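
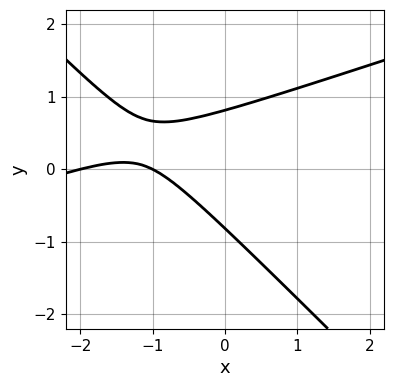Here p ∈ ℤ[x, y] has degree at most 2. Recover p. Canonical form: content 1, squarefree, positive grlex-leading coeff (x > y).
x^2 - 2*x*y - 3*y^2 + 3*x + 2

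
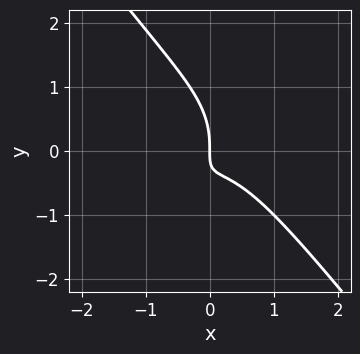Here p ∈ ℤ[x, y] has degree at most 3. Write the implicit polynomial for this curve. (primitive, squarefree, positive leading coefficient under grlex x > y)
2*x^3 + y^3 + 2*x*y + x

1. The degree is 3 — the shape is more complex than any degree-2 curve.
2. Checking where it meets the axes: it meets the y-axis at y = 0 (among the integer gridlines); it crosses the x-axis at the gridline x = 0.
3. Putting this together gives p.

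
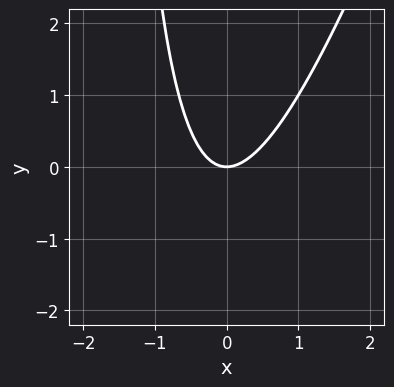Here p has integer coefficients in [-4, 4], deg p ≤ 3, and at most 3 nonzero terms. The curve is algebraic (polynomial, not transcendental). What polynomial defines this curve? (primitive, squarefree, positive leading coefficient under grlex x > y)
3*x^2 - x*y - 2*y

Degree: a generic line meets the curve in up to 2 points, so deg p = 2.
From the visible intercepts: one x-axis crossing is at x = 0; it crosses the y-axis at the gridline y = 0.
Putting this together gives p.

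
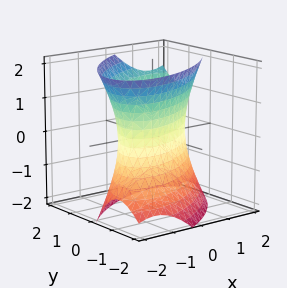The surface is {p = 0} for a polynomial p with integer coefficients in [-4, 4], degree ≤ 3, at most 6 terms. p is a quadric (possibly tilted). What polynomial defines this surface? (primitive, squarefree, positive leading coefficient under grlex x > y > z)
First, the degree is 2 — no degree-1 surface has this shape.
Next, checking where it meets the axes: no z-intercept at any integer in the box; the y-axis gridline crossings are at y ∈ {-1, 1}.
Finally, the integer polynomial consistent with all of this is the stated p.

2*x^2 - 3*x*y + 3*y^2 - y*z - z^2 - 3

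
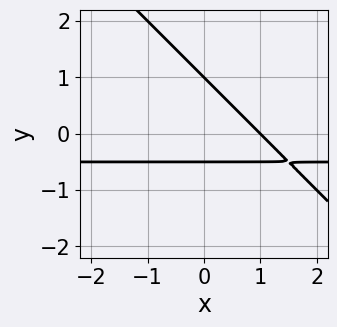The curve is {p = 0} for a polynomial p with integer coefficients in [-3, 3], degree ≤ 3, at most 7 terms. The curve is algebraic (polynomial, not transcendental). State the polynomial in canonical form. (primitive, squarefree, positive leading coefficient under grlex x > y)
2*x*y + 2*y^2 + x - y - 1

First, degree: a generic line meets the curve in up to 2 points, so deg p = 2.
Next, from the visible intercepts: it crosses the y-axis at the gridline y = 1; it crosses the x-axis at the gridline x = 1.
Finally, solving for integer coefficients yields p as stated.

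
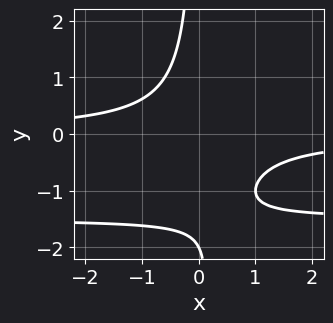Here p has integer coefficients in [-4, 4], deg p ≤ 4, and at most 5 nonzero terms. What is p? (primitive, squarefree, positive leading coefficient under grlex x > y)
2*x*y^2 + 3*x*y + y + 2

1. The degree is 3 — a generic line meets the curve in up to 3 points.
2. Against the integer gridlines: one y-axis crossing is at y = -2; the curve avoids every integer x-axis point in the box.
3. Together with the visible shape, these determine p as stated.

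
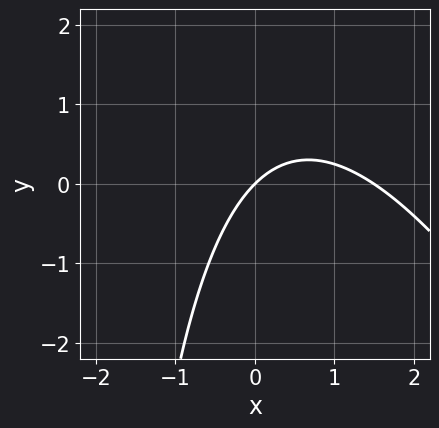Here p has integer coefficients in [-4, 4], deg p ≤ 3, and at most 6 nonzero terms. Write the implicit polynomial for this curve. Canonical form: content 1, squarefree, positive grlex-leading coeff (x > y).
1. The degree is 2 — a generic line meets the curve in up to 2 points.
2. Observable constraints: it crosses the y-axis at the gridline y = 0; it meets the x-axis at x = 0 (among the integer gridlines).
3. The integer polynomial consistent with all of this is the stated p.

2*x^2 + x*y - 3*x + 3*y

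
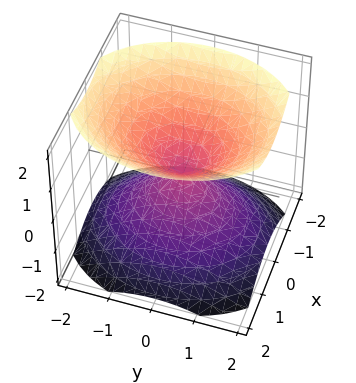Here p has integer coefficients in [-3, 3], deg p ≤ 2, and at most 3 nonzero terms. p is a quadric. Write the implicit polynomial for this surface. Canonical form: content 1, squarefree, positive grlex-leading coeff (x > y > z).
3*x^2 + 2*y^2 - 3*z^2

First, I count 2 distinct pieces. Treating them together as one polynomial.
Then, degree: a double cone through the origin; a quadric, so deg p = 2.
Then, symmetries: mirror symmetry z ↦ −z ⇒ only even powers of z; the x ↦ −x reflection is a symmetry, so x appears only in even powers; the y ↦ −y reflection is a symmetry, so y appears only in even powers.
Next, from the visible intercepts: it meets the z-axis at z = 0 (among the integer gridlines); it meets the y-axis at y = 0 (among the integer gridlines); it crosses the x-axis at the gridline x = 0.
Finally, assembling these constraints gives the stated polynomial.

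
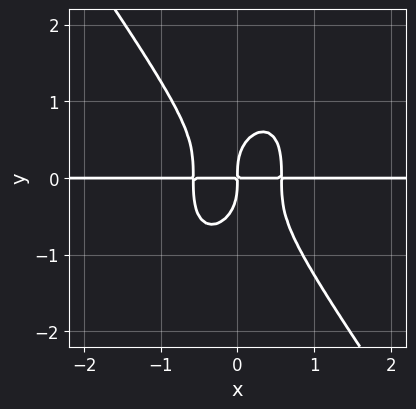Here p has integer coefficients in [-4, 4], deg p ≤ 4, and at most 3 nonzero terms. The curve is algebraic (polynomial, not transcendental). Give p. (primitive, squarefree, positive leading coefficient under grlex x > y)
3*x^3*y + y^4 - x*y

First, degree: a generic line meets the curve in up to 4 points, so deg p = 4.
Then, reading off the gridlines: every point of the x-axis in the box is on the curve.
Finally, assembling these constraints gives the stated polynomial.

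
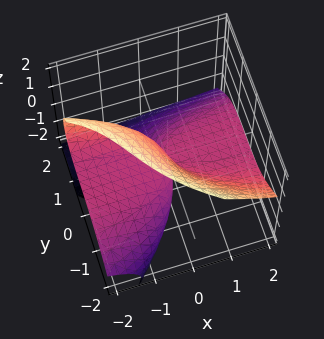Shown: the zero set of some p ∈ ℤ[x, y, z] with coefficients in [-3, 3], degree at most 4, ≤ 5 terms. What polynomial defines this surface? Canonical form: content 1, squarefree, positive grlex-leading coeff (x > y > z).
x*y*z - y^3 - z^3 - 3*x*z - y*z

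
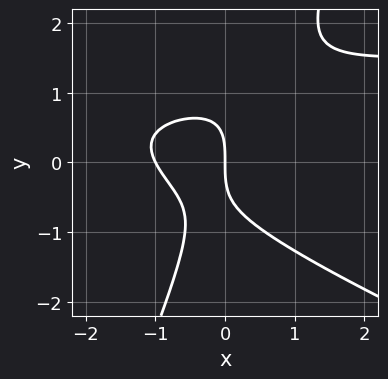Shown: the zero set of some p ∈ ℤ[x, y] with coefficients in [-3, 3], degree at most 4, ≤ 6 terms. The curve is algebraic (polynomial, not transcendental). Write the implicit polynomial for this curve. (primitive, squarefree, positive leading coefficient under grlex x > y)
x^2*y + 2*x*y^2 - y^3 - 2*x^2 - 2*x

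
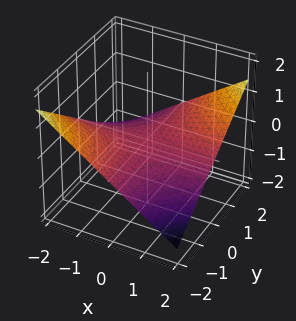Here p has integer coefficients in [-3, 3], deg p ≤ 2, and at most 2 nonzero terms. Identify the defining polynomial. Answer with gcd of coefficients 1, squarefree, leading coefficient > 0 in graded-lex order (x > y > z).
First, degree: a saddle surface; a quadric, so deg p = 2.
Next, from the visible intercepts: every point of the x-axis in the box is on the surface; one z-axis crossing is at z = 0; every point of the y-axis in the box is on the surface.
Finally, matching integer coefficients to the picture gives p.

x*y - 3*z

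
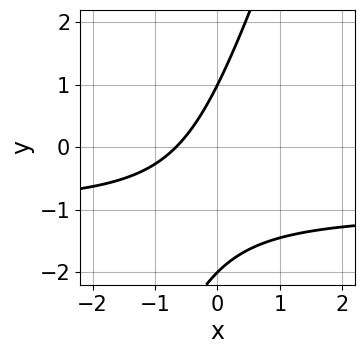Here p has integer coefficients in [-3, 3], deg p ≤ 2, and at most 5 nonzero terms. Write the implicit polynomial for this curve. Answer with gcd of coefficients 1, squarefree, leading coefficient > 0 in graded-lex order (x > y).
(a) Degree: a generic line meets the curve in up to 2 points, so deg p = 2.
(b) Checking where it meets the axes: among the integer gridlines, it crosses the y-axis at y ∈ {-2, 1}.
(c) Together with the visible shape, these determine p as stated.

3*x*y - y^2 + 3*x - y + 2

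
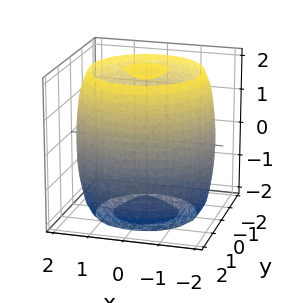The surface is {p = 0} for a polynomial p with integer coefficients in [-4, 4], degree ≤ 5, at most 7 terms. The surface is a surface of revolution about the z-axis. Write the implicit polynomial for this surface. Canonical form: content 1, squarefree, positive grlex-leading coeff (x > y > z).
First, the picture has 3 separate pieces. They look like related sheets of one shape, so recover p as a whole.
Then, degree: a generic line meets the surface in up to 4 points, so deg p = 4.
Then, symmetry: the z-axis is an axis of rotation, so x and y enter only as x² + y².
Then, against the integer gridlines: a circular section at z = 0 has radius between 1 and 2.
Finally, solving for integer coefficients yields p as stated.

x^4 + 2*x^2*y^2 + y^4 - 3*x^2 - 3*y^2 + z^2 - 3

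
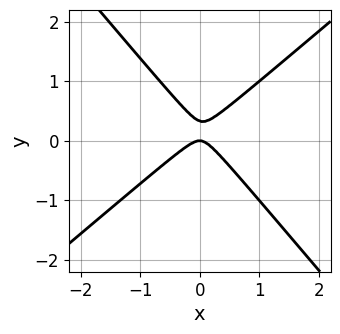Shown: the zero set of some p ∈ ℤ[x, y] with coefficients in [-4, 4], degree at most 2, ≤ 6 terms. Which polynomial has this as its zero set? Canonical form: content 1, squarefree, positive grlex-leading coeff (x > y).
Degree: a generic line meets the curve in up to 2 points, so deg p = 2.
Reading off the gridlines: one x-axis crossing is at x = 0; it meets the y-axis at y = 0 (among the integer gridlines).
The integer polynomial consistent with all of this is the stated p.

3*x^2 - x*y - 3*y^2 + y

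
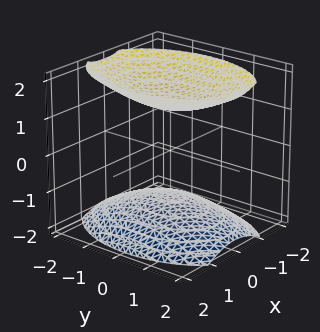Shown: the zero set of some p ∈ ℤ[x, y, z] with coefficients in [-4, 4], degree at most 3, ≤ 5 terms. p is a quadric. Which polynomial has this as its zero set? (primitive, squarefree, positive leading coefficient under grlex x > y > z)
2*x^2 + y^2 - 2*z^2 + 3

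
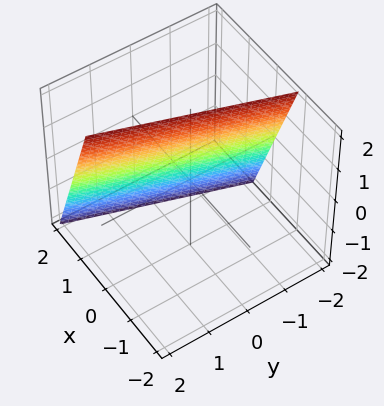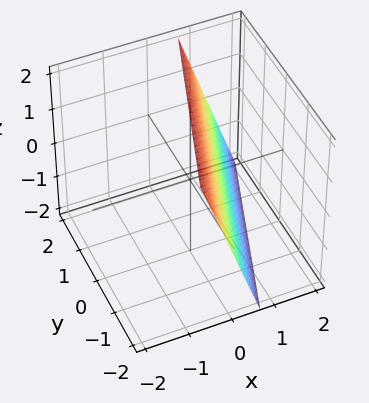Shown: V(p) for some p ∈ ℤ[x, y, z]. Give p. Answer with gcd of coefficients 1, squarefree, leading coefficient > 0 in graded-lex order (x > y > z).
3*x - y + z - 2

(a) Degree: every cross-section is a straight line — this is a plane, so deg p = 1.
(b) Checking where it meets the axes: it crosses the z-axis at the gridline z = 2; it meets the y-axis at y = -2 (among the integer gridlines).
(c) Assembling these constraints gives the stated polynomial.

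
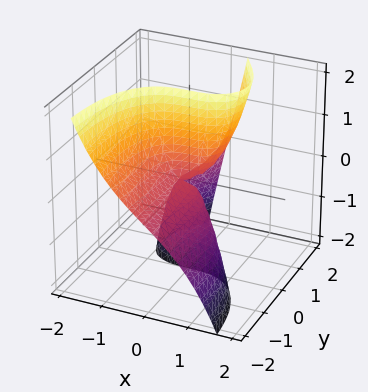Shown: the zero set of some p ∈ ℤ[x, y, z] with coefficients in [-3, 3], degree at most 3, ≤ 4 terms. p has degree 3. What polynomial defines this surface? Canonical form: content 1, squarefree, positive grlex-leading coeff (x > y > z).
2*x^3 + 2*x*y^2 + y^2*z - 3*y*z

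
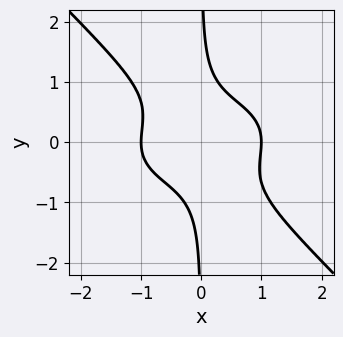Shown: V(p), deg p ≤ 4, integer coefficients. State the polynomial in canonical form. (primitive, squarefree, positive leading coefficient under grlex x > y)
x^4 + 2*x^2*y^2 + 3*x*y^3 - 1

First, deg p = 4.
Then, observable constraints: it misses every integer gridline on the y-axis; among the integer gridlines, it crosses the x-axis at x ∈ {-1, 1}.
Finally, solving for integer coefficients yields p as stated.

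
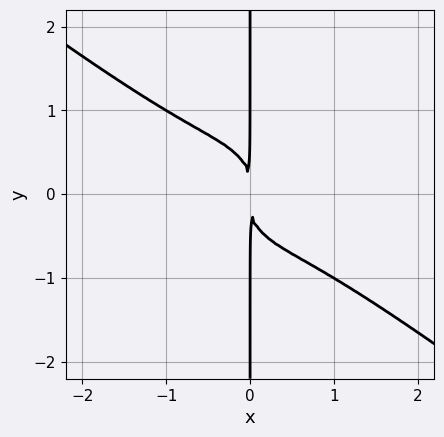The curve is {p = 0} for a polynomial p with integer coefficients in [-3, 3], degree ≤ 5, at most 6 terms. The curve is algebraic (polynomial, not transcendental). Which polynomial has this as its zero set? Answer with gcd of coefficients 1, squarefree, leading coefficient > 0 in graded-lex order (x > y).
First, deg p = 4. The shape is more complex than any degree-3 curve.
Next, observable constraints: every point of the y-axis in the box is on the curve.
Finally, the integer polynomial consistent with all of this is the stated p.

2*x^4 + x^3*y + 3*x*y^3 + 2*x^2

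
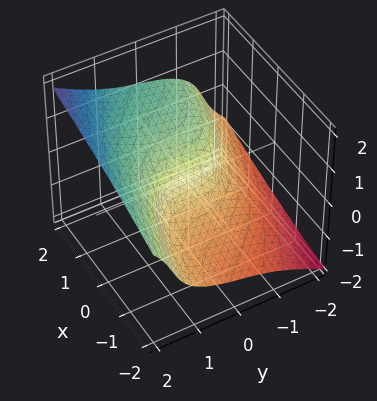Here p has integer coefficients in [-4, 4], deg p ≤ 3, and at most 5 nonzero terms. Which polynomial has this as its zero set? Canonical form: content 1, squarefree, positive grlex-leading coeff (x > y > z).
x*y*z + y^3 - 3*z^3 + 2*x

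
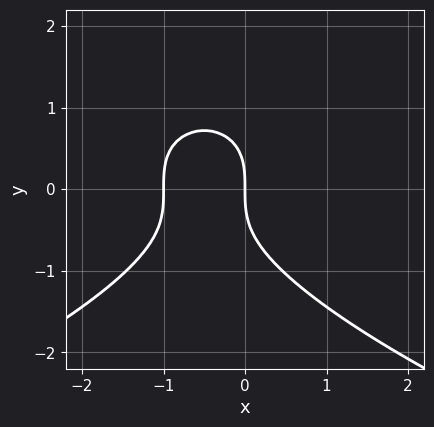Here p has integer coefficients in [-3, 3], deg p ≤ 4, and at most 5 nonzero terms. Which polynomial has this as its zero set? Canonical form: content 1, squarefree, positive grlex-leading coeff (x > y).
2*y^3 + 3*x^2 + 3*x

1. Degree: a generic line meets the curve in up to 3 points, so deg p = 3.
2. From the axis intercepts and sections: it meets the y-axis at y = 0 (among the integer gridlines); among the integer gridlines, it crosses the x-axis at x ∈ {-1, 0}.
3. Fitting integer coefficients to these (and the overall shape) gives p.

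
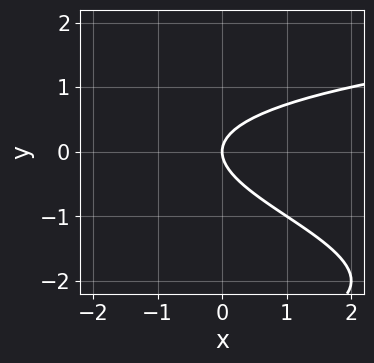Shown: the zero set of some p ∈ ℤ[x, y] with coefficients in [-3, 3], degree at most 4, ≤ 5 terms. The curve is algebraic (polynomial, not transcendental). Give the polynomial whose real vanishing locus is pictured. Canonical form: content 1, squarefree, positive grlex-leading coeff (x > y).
y^3 + 3*y^2 - 2*x

1. Degree: a generic line meets the curve in up to 3 points, so deg p = 3.
2. Against the integer gridlines: it crosses the y-axis at the gridline y = 0; one x-axis crossing is at x = 0.
3. Putting this together gives p.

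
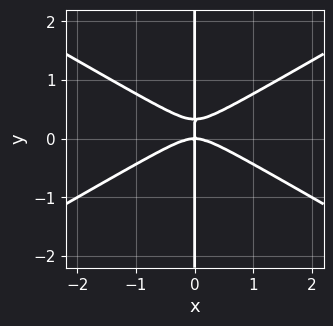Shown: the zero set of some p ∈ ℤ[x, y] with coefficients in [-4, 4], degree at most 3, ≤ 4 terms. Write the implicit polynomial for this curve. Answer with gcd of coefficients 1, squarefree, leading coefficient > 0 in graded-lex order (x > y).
x^3 - 3*x*y^2 + x*y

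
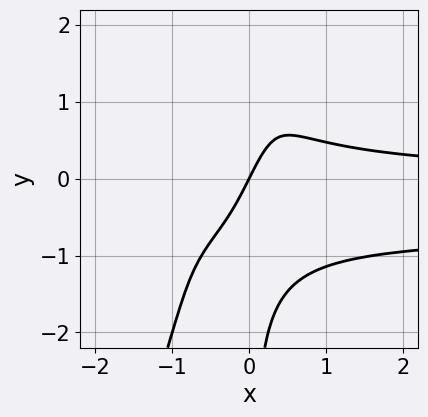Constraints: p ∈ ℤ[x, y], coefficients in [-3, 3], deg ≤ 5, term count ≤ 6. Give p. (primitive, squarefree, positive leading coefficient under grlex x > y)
3*x^2*y^2 - x*y^3 + 2*x^2*y - 2*x + y

Degree: the shape is more complex than any degree-3 curve, so deg p = 4.
Checking where it meets the axes: it meets the x-axis at x = 0 (among the integer gridlines); it crosses the y-axis at the gridline y = 0.
Together with the visible shape, these determine p as stated.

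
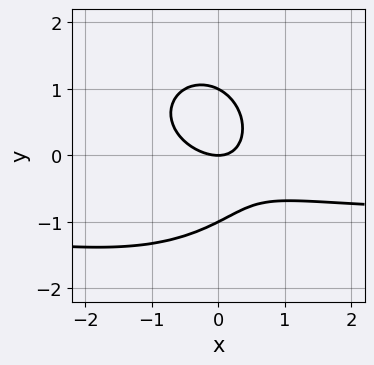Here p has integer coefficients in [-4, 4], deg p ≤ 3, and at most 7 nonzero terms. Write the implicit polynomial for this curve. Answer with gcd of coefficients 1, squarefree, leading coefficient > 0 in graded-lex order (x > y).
Degree: no degree-2 curve has this shape, so deg p = 3.
From the axis intercepts and sections: the y-axis gridline crossings are at y ∈ {-1, 0, 1}; it meets the x-axis at x = 0 (among the integer gridlines).
Solving for integer coefficients yields p as stated.

x^2*y + y^3 + x^2 + x*y - y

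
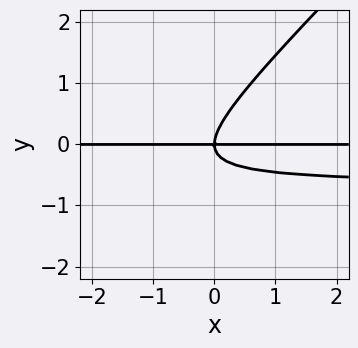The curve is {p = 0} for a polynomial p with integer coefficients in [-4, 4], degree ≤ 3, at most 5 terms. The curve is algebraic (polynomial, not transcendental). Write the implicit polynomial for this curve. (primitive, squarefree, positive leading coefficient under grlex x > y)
The degree is 3 — the shape is more complex than any degree-2 curve.
Reading off the gridlines: the visible x-axis segment lies entirely on the curve; it meets the y-axis at y = 0 (among the integer gridlines).
Putting this together gives p.

3*x*y^2 - 3*y^3 + 2*x*y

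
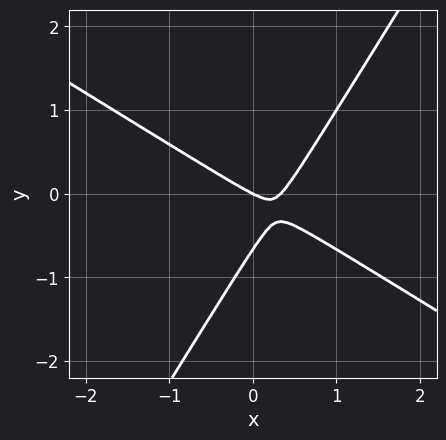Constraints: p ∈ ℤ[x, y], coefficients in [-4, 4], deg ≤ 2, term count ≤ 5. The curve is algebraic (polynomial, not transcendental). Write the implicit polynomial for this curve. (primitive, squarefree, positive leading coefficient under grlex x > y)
1. The degree is 2 — the shape is more complex than any degree-1 curve.
2. From the visible intercepts: it meets the y-axis at y = 0 (among the integer gridlines); it meets the x-axis at x = 0 (among the integer gridlines).
3. Putting this together gives p.

3*x^2 + 3*x*y - 3*y^2 - x - 2*y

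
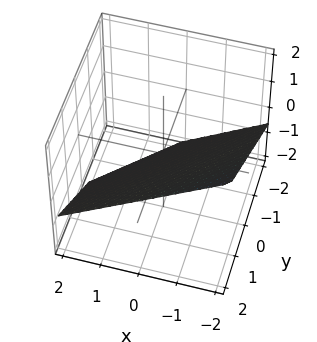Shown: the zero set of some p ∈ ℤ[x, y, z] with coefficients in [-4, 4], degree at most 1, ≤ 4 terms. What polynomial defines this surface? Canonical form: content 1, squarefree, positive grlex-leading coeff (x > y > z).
1. The degree is 1 — the surface is flat (a plane).
2. Against the integer gridlines: it crosses the y-axis at the gridline y = 1; it meets the x-axis at x = -1 (among the integer gridlines).
3. Putting this together gives p.

2*x - 2*y + 3*z + 2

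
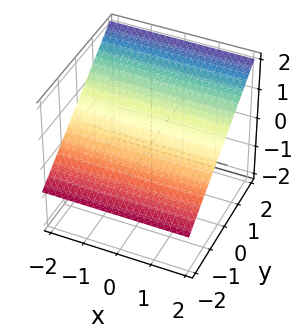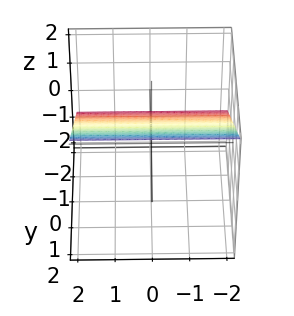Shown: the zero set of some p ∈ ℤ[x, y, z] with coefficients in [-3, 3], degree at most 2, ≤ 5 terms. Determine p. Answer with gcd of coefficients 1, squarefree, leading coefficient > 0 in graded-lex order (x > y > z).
2*y - 3*z + 2

The degree is 1 — every cross-section is a straight line — this is a plane.
From the axis intercepts and sections: it crosses the y-axis at the gridline y = -1; it misses every integer gridline on the x-axis.
Putting this together gives p.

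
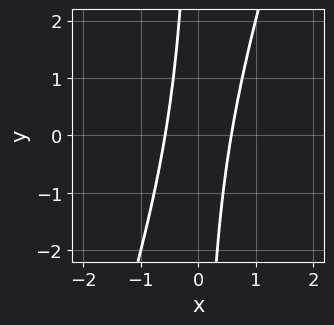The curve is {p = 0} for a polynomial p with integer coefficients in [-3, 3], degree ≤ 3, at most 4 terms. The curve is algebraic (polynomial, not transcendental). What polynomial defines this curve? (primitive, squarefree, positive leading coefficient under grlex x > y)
1. The degree is 2 — the shape is more complex than any degree-1 curve.
2. Checking where it meets the axes: the curve avoids every integer y-axis point in the box.
3. Fitting integer coefficients to these (and the overall shape) gives p.

3*x^2 - x*y - 1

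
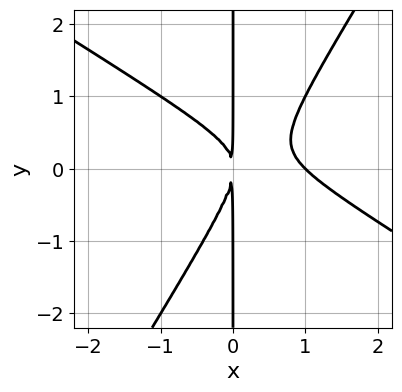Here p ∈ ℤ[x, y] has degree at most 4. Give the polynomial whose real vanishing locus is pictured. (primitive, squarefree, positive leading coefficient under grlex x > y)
(a) Degree: no degree-2 curve has this shape, so deg p = 3.
(b) Against the integer gridlines: every point of the y-axis in the box is on the curve; one x-axis crossing is at x = 1.
(c) Solving for integer coefficients yields p as stated.

x^3 + x^2*y - x*y^2 - x^2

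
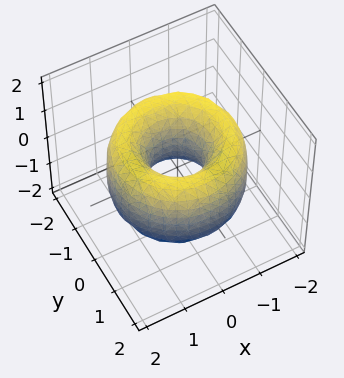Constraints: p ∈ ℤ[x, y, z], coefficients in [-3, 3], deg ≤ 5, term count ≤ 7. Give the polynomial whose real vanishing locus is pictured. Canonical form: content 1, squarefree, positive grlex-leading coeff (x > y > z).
x^4 + 2*x^2*y^2 + y^4 - 3*x^2 - 3*y^2 + z^2 + 1

First, deg p = 4. A generic line meets the surface in up to 4 points.
Then, symmetries: rotational symmetry about the z-axis ⇒ p depends on x, y only through x² + y².
Next, against the integer gridlines: the surface avoids every integer z-axis point in the box; a circular section at z = 0 has radius between 0 and 1.
Finally, these observations pin down the coefficients.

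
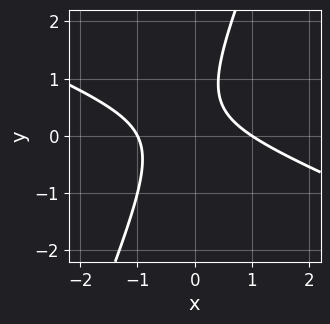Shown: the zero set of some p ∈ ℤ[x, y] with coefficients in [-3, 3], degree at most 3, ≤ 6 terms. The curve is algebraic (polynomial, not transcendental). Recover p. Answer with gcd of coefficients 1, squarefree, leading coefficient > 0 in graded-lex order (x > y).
1. Degree: the shape is more complex than any degree-1 curve, so deg p = 2.
2. Observable constraints: the curve avoids every integer y-axis point in the box; among the integer gridlines, it crosses the x-axis at x ∈ {-1, 1}.
3. The integer polynomial consistent with all of this is the stated p.

x^2 + 2*x*y - y^2 + y - 1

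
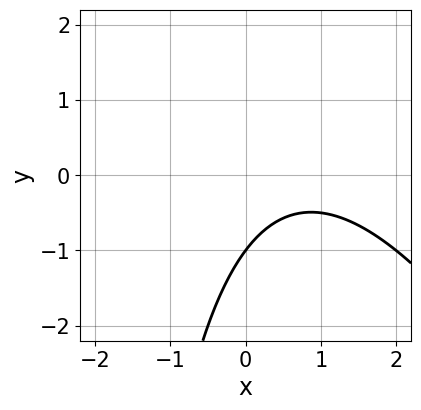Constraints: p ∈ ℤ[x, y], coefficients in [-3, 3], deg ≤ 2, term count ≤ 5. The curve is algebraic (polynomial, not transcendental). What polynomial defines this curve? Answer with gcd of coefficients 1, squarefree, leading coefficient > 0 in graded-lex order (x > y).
(a) deg p = 2.
(b) From the axis intercepts and sections: no x-intercept at any integer in the box; it meets the y-axis at y = -1 (among the integer gridlines).
(c) Together with the visible shape, these determine p as stated.

2*x^2 + x*y - 3*x + 3*y + 3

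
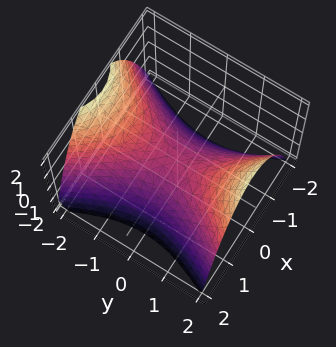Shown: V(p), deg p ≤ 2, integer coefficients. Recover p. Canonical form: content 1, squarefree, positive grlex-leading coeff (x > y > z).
2*x^2 - y^2 + 2*z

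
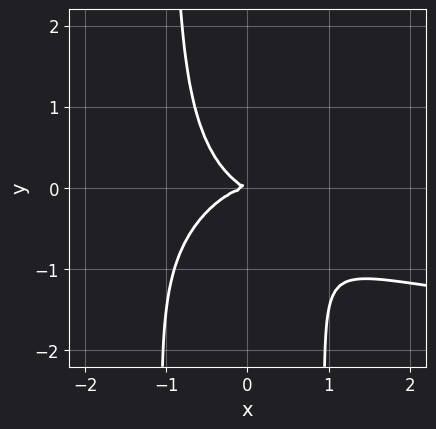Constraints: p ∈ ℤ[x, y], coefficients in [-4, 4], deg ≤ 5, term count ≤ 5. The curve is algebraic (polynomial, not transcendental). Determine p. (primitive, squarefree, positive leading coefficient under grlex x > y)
First, degree: a generic line meets the curve in up to 4 points, so deg p = 4.
Then, from the axis intercepts and sections: it crosses the y-axis at the gridline y = 0; it crosses the x-axis at the gridline x = 0.
Finally, putting this together gives p.

x^3*y - 3*x^2*y^2 + 3*x^3 + x*y + 3*y^2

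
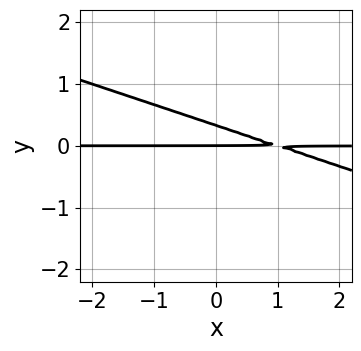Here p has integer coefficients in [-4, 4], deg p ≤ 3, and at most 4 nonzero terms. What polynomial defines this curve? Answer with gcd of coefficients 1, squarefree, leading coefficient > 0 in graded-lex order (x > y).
x*y + 3*y^2 - y

deg p = 2. No degree-1 curve has this shape.
Against the integer gridlines: it meets the y-axis at y = 0 (among the integer gridlines); the visible x-axis segment lies entirely on the curve.
Together with the visible shape, these determine p as stated.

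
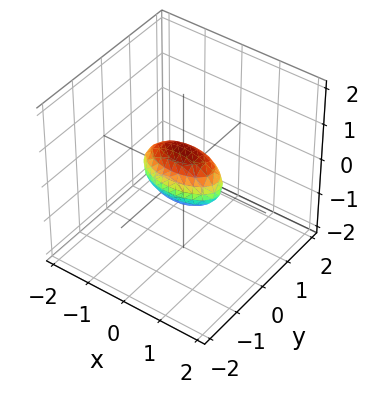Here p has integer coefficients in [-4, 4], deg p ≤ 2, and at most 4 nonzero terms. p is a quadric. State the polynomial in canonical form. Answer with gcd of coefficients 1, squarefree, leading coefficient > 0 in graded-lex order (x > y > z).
deg p = 2. A closed, bounded, convex surface; a quadric.
Symmetries: it's symmetric under z → −z, forcing even powers of z; the y ↦ −y reflection is a symmetry, so y appears only in even powers; mirror symmetry x ↦ −x ⇒ only even powers of x.
Reading off the gridlines: among the integer gridlines, it crosses the x-axis at x ∈ {-1, 1}.
Fitting integer coefficients to these (and the overall shape) gives p.

x^2 + 3*y^2 + 2*z^2 - 1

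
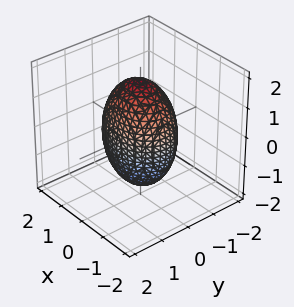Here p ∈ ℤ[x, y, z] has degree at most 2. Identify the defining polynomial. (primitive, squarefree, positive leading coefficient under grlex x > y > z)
First, the degree is 2 — a closed, bounded, convex surface; a quadric.
Then, symmetries: mirror symmetry x ↦ −x ⇒ only even powers of x; mirror symmetry y ↦ −y ⇒ only even powers of y; the z ↦ −z reflection is a symmetry, so z appears only in even powers.
Next, observable constraints: the y-axis gridline crossings are at y ∈ {-1, 1}.
Finally, solving for integer coefficients yields p as stated.

2*x^2 + 3*y^2 + z^2 - 3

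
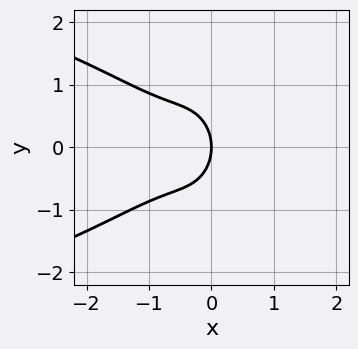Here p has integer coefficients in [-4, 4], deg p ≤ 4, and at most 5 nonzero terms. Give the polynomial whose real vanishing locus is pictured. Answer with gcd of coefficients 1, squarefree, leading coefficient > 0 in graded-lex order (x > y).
2*x^2*y^2 + 3*x^3 + 3*x^2 + 2*y^2 + 3*x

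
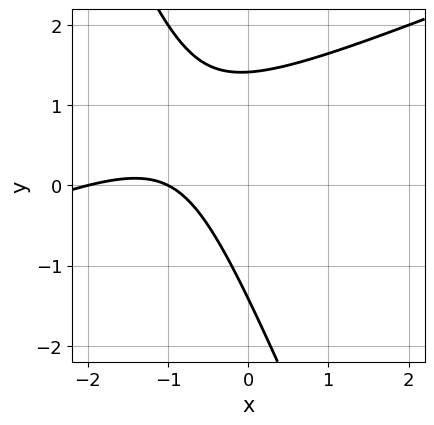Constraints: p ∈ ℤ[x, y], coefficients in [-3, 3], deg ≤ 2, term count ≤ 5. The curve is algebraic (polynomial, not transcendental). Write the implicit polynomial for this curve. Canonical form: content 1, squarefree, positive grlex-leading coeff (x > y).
deg p = 2. No degree-1 curve has this shape.
Observable constraints: the x-axis gridline crossings are at x ∈ {-2, -1}.
Solving for integer coefficients yields p as stated.

x^2 - 2*x*y - y^2 + 3*x + 2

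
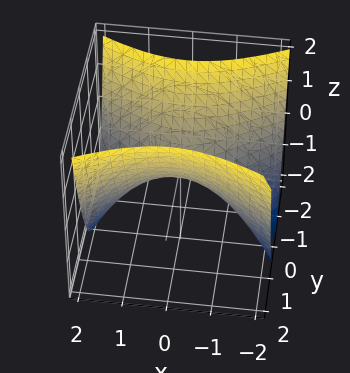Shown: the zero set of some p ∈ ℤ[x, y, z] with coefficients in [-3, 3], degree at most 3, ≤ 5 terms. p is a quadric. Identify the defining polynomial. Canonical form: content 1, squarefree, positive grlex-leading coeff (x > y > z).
x^2 - 2*y^2 + 2*z

First, deg p = 2.
Then, symmetries: mirror symmetry x ↦ −x ⇒ only even powers of x; the y ↦ −y reflection is a symmetry, so y appears only in even powers.
Then, against the integer gridlines: it meets the y-axis at y = 0 (among the integer gridlines); one z-axis crossing is at z = 0; it meets the x-axis at x = 0 (among the integer gridlines).
Finally, together with the visible shape, these determine p as stated.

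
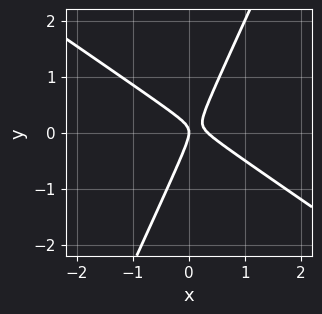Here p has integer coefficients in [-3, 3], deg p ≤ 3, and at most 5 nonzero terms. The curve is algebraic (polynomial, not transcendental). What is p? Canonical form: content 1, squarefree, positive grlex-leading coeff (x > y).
(a) Degree: no degree-1 curve has this shape, so deg p = 2.
(b) From the axis intercepts and sections: one x-axis crossing is at x = 0; it meets the y-axis at y = 0 (among the integer gridlines).
(c) These observations pin down the coefficients.

3*x^2 + 3*x*y - 2*y^2 - x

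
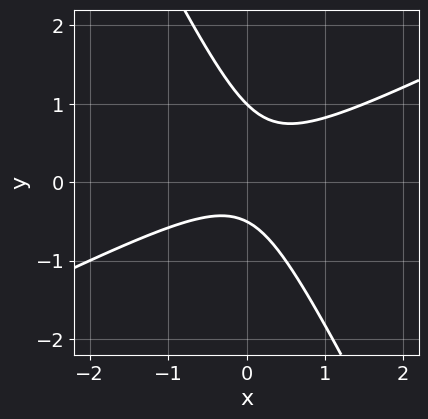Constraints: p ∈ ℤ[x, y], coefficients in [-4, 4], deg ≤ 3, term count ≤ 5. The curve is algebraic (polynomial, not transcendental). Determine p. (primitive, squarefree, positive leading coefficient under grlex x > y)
2*x^2 - 3*x*y - 2*y^2 + y + 1

The degree is 2 — no degree-1 curve has this shape.
Against the integer gridlines: it crosses the y-axis at the gridline y = 1; the curve avoids every integer x-axis point in the box.
These observations pin down the coefficients.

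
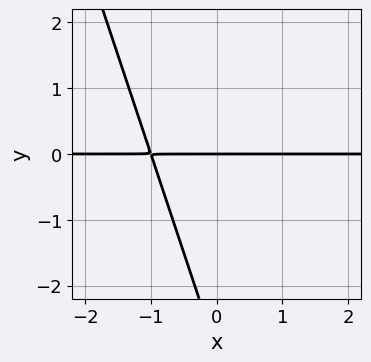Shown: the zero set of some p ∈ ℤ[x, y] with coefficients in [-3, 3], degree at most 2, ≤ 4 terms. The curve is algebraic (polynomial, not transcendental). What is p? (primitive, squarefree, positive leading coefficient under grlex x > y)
1. Degree: no degree-1 curve has this shape, so deg p = 2.
2. Reading off the gridlines: it crosses the y-axis at the gridline y = 0; the visible x-axis segment lies entirely on the curve.
3. Assembling these constraints gives the stated polynomial.

3*x*y + y^2 + 3*y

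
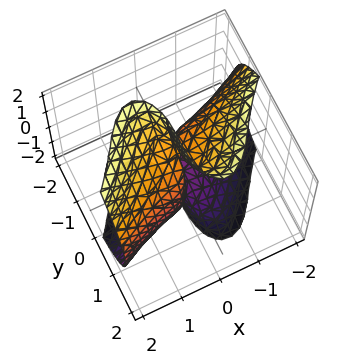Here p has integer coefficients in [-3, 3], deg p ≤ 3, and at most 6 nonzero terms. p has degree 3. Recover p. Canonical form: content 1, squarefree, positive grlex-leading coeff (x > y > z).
1. The degree is 3 — a generic line meets the surface in up to 3 points.
2. From the visible intercepts: the visible z-axis segment lies entirely on the surface; it crosses the x-axis at the gridline x = 0.
3. Matching integer coefficients to the picture gives p.

2*x^3 - 3*x^2*y - 2*x*z^2 - y^3 + 2*x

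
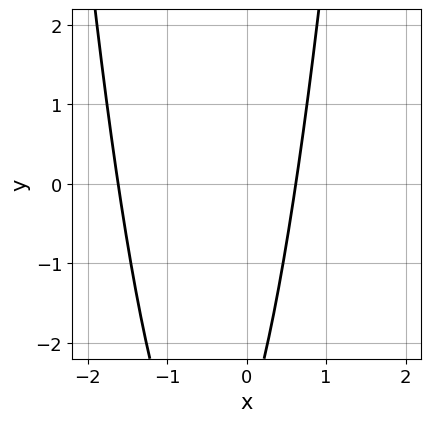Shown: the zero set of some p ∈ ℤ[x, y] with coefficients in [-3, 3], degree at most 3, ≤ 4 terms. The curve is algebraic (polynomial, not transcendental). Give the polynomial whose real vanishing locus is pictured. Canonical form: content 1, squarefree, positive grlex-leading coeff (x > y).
3*x^2 + 3*x - y - 3

First, deg p = 2. No degree-1 curve has this shape.
Then, from the visible intercepts: the curve avoids every integer y-axis point in the box.
Finally, solving for integer coefficients yields p as stated.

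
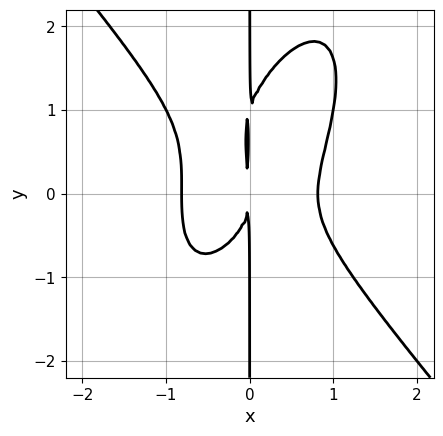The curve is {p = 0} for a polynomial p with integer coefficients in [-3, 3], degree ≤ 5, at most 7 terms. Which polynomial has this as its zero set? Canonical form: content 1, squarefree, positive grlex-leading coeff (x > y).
3*x^4 - x^2*y^2 + x*y^3 - x*y^2 - 2*x^2

First, deg p = 4. A generic line meets the curve in up to 4 points.
Then, from the visible intercepts: the visible y-axis segment lies entirely on the curve.
Finally, these observations pin down the coefficients.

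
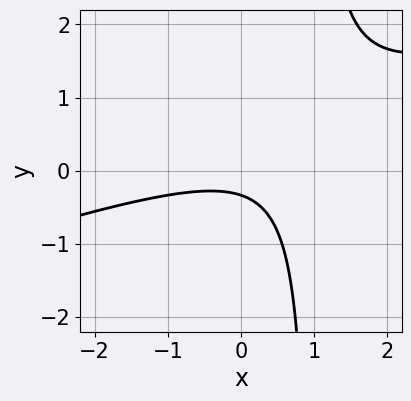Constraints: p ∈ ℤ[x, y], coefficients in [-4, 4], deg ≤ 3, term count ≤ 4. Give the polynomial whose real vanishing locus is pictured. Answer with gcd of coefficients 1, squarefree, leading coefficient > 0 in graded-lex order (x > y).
1. Degree: a generic line meets the curve in up to 2 points, so deg p = 2.
2. Observable constraints: no x-intercept at any integer in the box.
3. Fitting integer coefficients to these (and the overall shape) gives p.

x^2 - 3*x*y + 3*y + 1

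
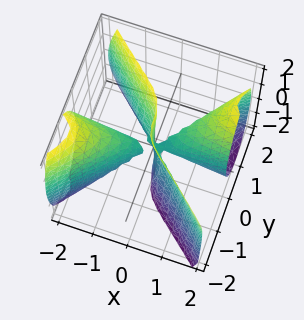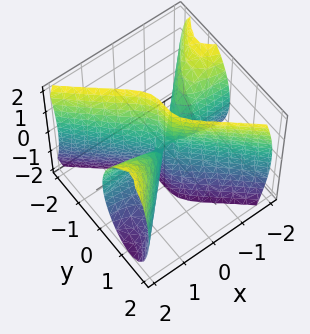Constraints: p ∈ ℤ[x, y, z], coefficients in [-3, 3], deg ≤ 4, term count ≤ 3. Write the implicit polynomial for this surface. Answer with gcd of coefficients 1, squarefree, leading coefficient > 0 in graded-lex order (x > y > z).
First, I count 2 distinct pieces. They look like related sheets of one shape, so recover p as a whole.
Then, degree: a generic line meets the surface in up to 3 points, so deg p = 3.
Next, against the integer gridlines: every point of the x-axis in the box is on the surface; the visible z-axis segment lies entirely on the surface; it crosses the y-axis at the gridline y = 0.
Finally, assembling these constraints gives the stated polynomial.

3*x^2*y - x*z^2 - 3*y^3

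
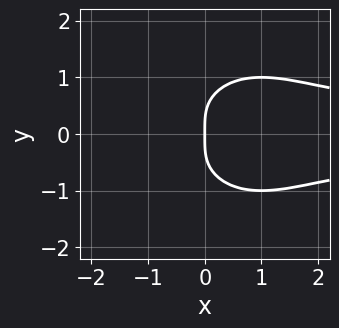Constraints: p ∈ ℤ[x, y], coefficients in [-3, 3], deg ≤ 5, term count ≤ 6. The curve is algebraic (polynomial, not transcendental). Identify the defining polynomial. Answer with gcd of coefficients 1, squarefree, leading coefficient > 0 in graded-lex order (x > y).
x^2*y^2 + y^4 - x*y^2 - x

1. deg p = 4. The shape is more complex than any degree-3 curve.
2. Symmetries: the y ↦ −y reflection is a symmetry, so y appears only in even powers.
3. Against the integer gridlines: it meets the y-axis at y = 0 (among the integer gridlines); it crosses the x-axis at the gridline x = 0.
4. Solving for integer coefficients yields p as stated.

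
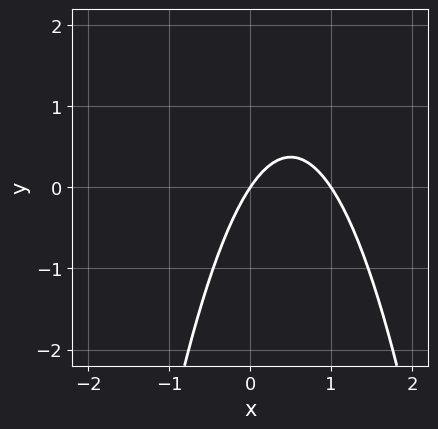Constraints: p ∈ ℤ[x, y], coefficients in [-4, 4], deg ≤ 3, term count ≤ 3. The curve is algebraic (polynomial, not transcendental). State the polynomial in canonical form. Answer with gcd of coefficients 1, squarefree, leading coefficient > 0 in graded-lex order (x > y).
3*x^2 - 3*x + 2*y

First, deg p = 2. No degree-1 curve has this shape.
Next, from the axis intercepts and sections: it meets the y-axis at y = 0 (among the integer gridlines); among the integer gridlines, it crosses the x-axis at x ∈ {0, 1}.
Finally, solving for integer coefficients yields p as stated.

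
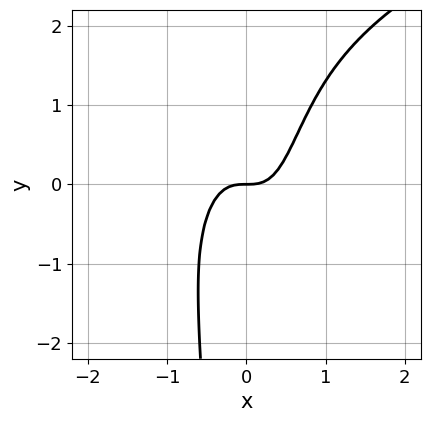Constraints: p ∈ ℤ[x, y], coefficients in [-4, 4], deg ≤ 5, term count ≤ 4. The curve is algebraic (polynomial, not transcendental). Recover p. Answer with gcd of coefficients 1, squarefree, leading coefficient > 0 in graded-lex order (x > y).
First, the degree is 4 — no degree-3 curve has this shape.
Then, from the axis intercepts and sections: one x-axis crossing is at x = 0; one y-axis crossing is at y = 0.
Finally, assembling these constraints gives the stated polynomial.

x^2*y^2 - 3*x^3 + y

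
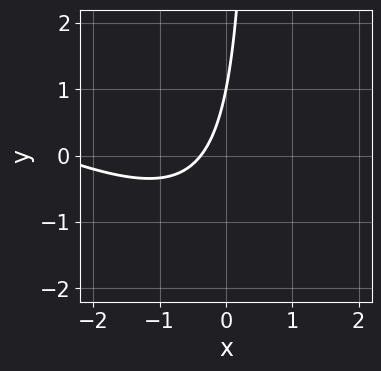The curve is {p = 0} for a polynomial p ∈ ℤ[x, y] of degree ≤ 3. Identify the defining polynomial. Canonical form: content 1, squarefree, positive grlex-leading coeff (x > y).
x^2 + 2*x*y + 3*x - y + 1

First, deg p = 2. No degree-1 curve has this shape.
Next, against the integer gridlines: it meets the y-axis at y = 1 (among the integer gridlines).
Finally, these observations pin down the coefficients.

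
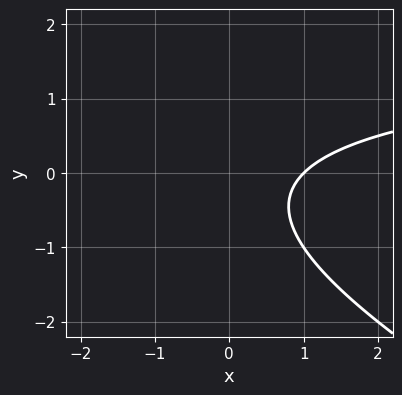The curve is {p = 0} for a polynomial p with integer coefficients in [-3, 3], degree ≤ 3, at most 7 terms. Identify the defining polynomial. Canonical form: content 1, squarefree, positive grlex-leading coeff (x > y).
x*y + 2*y^2 - 2*x + y + 2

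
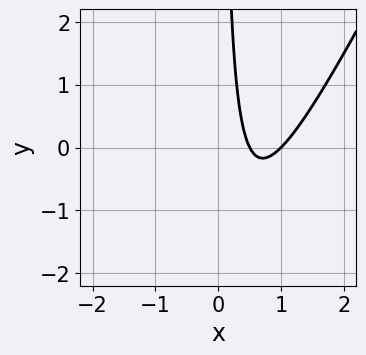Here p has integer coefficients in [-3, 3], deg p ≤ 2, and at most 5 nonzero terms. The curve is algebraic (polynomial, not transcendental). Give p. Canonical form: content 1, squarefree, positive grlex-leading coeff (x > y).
1. deg p = 2. A generic line meets the curve in up to 2 points.
2. Checking where it meets the axes: it crosses the x-axis at the gridline x = 1; it misses every integer gridline on the y-axis.
3. Fitting integer coefficients to these (and the overall shape) gives p.

2*x^2 - x*y - 3*x + 1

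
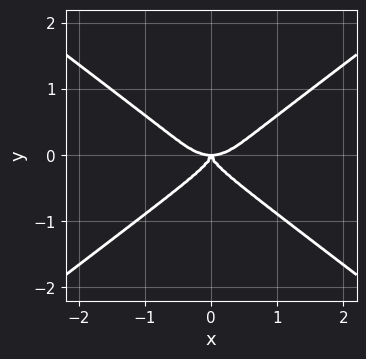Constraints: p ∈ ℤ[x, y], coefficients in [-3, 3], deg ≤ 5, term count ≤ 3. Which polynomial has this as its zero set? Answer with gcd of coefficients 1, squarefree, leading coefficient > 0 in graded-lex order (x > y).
x^4 - 3*y^4 - x^2*y

First, deg p = 4.
Next, symmetries: it's symmetric under x → −x, forcing even powers of x.
Next, reading off the gridlines: it crosses the x-axis at the gridline x = 0; it meets the y-axis at y = 0 (among the integer gridlines).
Finally, the integer polynomial consistent with all of this is the stated p.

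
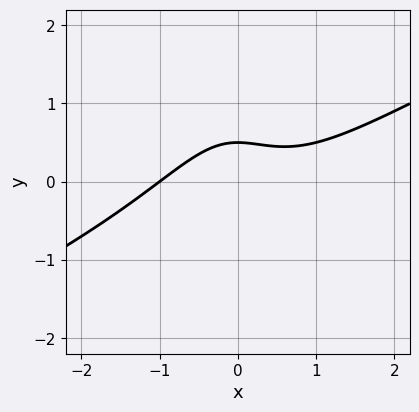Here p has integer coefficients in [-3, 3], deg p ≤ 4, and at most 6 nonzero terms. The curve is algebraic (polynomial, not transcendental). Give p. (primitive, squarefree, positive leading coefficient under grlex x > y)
(a) Degree: a generic line meets the curve in up to 3 points, so deg p = 3.
(b) Against the integer gridlines: one x-axis crossing is at x = -1.
(c) Together with the visible shape, these determine p as stated.

x^3 - 2*x^2*y - 2*y + 1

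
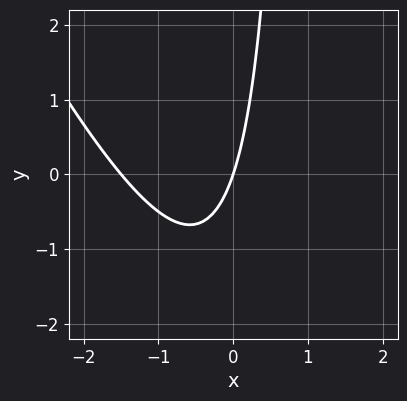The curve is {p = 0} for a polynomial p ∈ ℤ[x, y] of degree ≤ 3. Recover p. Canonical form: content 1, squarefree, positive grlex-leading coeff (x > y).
2*x^2 + x*y + 3*x - y

First, deg p = 2. The shape is more complex than any degree-1 curve.
Then, observable constraints: it meets the x-axis at x = 0 (among the integer gridlines); one y-axis crossing is at y = 0.
Finally, fitting integer coefficients to these (and the overall shape) gives p.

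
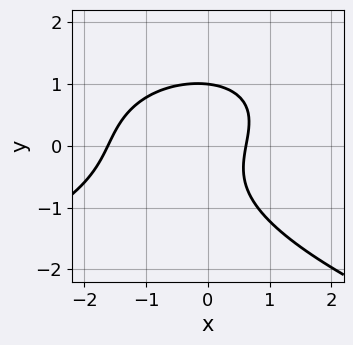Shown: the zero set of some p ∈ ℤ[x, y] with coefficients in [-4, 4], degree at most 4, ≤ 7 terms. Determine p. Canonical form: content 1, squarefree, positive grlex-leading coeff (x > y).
3*y^3 + 3*x^2 - 2*x*y + 3*x - 3

1. The degree is 3 — the shape is more complex than any degree-2 curve.
2. From the axis intercepts and sections: one y-axis crossing is at y = 1.
3. Matching integer coefficients to the picture gives p.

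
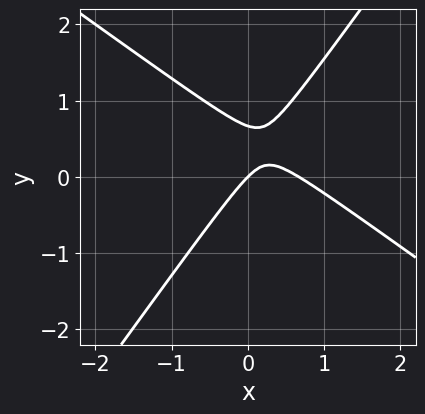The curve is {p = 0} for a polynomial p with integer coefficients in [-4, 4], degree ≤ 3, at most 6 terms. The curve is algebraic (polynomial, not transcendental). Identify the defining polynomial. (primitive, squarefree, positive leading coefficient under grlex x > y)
3*x^2 + 2*x*y - 3*y^2 - 2*x + 2*y

(a) deg p = 2. The shape is more complex than any degree-1 curve.
(b) Checking where it meets the axes: it crosses the y-axis at the gridline y = 0; it meets the x-axis at x = 0 (among the integer gridlines).
(c) Matching integer coefficients to the picture gives p.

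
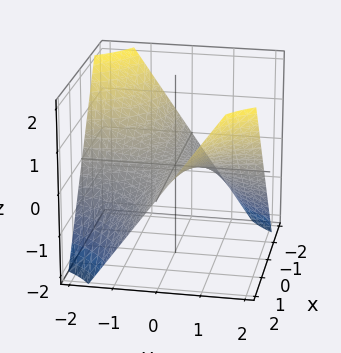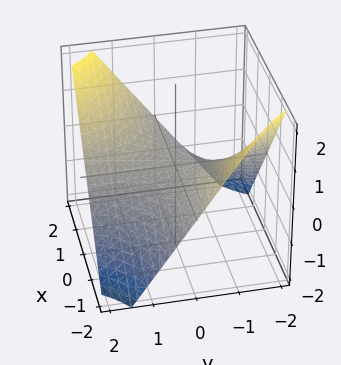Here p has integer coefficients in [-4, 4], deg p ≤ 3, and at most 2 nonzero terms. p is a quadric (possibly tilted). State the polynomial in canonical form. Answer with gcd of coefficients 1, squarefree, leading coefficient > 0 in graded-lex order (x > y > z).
2*x*y - 3*z

(a) Degree: the shape is more complex than any degree-1 surface, so deg p = 2.
(b) Against the integer gridlines: one z-axis crossing is at z = 0; every point of the y-axis in the box is on the surface; every point of the x-axis in the box is on the surface.
(c) Together with the visible shape, these determine p as stated.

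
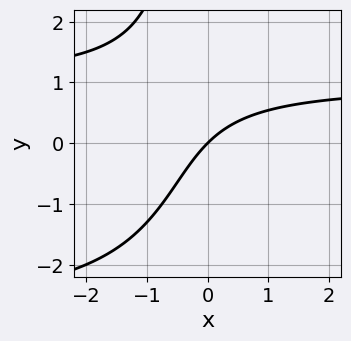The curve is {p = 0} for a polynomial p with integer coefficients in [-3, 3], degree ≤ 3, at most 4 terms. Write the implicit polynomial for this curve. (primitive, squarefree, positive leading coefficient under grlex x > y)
1. deg p = 3. No degree-2 curve has this shape.
2. Reading off the gridlines: one y-axis crossing is at y = 0; it crosses the x-axis at the gridline x = 0.
3. Putting this together gives p.

x*y^2 + 2*x*y - 3*x + 3*y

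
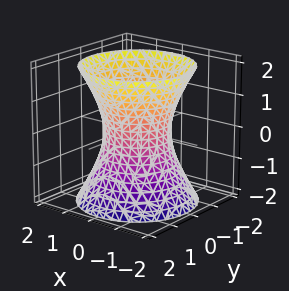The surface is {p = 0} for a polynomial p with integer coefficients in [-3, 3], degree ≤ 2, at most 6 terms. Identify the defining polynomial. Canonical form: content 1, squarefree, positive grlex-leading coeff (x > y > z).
2*x^2 + 2*y^2 - z^2 - 2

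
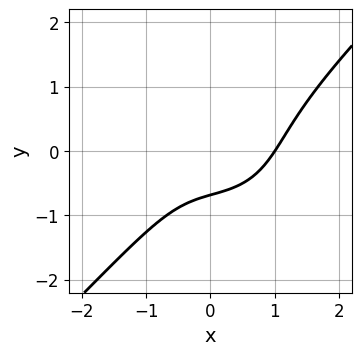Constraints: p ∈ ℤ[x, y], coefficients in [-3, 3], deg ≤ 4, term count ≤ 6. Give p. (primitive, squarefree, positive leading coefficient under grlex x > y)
1. deg p = 3. A generic line meets the curve in up to 3 points.
2. Reading off the gridlines: it crosses the x-axis at the gridline x = 1.
3. Putting this together gives p.

x^3 - y^3 - x*y - y - 1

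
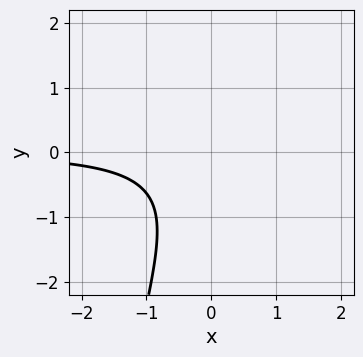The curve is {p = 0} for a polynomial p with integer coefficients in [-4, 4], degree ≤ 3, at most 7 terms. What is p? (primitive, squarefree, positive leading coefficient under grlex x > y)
2*x^2*y - 3*x*y + 2*y^2 + y + 3

1. Degree: a generic line meets the curve in up to 3 points, so deg p = 3.
2. Reading off the gridlines: it misses every integer gridline on the y-axis; the curve avoids every integer x-axis point in the box.
3. Together with the visible shape, these determine p as stated.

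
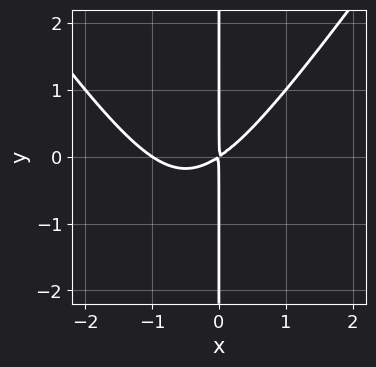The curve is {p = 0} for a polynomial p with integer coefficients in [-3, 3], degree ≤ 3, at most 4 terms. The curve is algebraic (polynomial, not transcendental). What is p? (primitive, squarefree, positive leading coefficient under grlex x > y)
2*x^3 - x*y^2 + 2*x^2 - 3*x*y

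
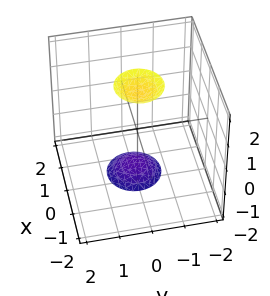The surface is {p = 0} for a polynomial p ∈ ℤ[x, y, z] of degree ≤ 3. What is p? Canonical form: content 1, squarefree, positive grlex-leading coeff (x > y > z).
(a) There are 2 components. They look like related sheets of one shape, so recover p as a whole.
(b) The degree is 2 — no degree-1 surface has this shape.
(c) From the visible intercepts: the surface avoids every integer y-axis point in the box; no x-intercept at any integer in the box.
(d) Matching integer coefficients to the picture gives p.

3*x^2 + x*z + 3*y^2 - z^2 + 3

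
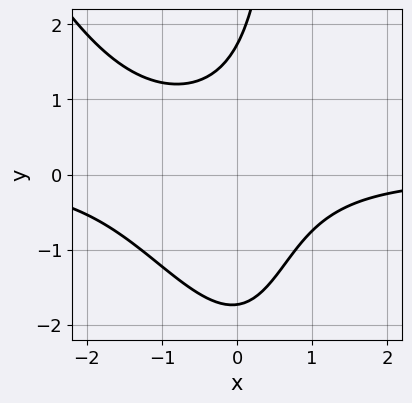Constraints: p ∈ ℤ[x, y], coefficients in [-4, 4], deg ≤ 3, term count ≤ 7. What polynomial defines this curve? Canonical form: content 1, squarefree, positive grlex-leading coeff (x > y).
The degree is 3 — the shape is more complex than any degree-2 curve.
Observable constraints: the curve avoids every integer x-axis point in the box.
These observations pin down the coefficients.

2*x^2*y + x*y^2 + 2*x*y - y^2 + 3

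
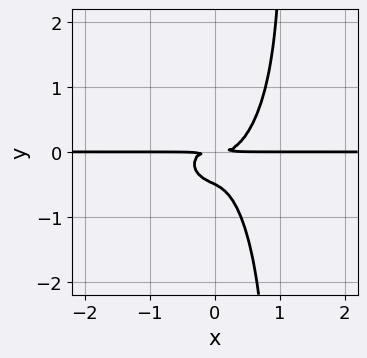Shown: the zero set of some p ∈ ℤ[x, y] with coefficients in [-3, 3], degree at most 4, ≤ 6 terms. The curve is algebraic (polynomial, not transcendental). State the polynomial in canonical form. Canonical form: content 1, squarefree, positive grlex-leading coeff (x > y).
Degree: no degree-3 curve has this shape, so deg p = 4.
Reading off the gridlines: the visible x-axis segment lies entirely on the curve.
Fitting integer coefficients to these (and the overall shape) gives p.

3*x^3*y + 2*x*y^3 - 2*y^3 - y^2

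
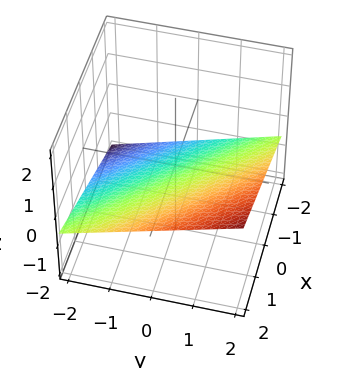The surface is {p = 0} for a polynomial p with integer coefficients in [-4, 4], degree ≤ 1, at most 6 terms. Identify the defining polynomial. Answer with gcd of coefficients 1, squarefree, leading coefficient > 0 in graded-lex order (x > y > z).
First, degree: every cross-section is a straight line — this is a plane, so deg p = 1.
Next, checking where it meets the axes: it crosses the x-axis at the gridline x = 2; it meets the y-axis at y = 2 (among the integer gridlines).
Finally, assembling these constraints gives the stated polynomial.

x + y - 3*z - 2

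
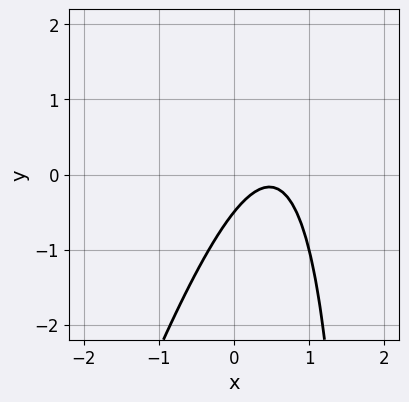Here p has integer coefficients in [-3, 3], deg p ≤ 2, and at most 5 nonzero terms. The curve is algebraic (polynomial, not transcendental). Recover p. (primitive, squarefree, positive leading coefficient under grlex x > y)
3*x^2 - x*y - 3*x + 2*y + 1

1. The degree is 2 — no degree-1 curve has this shape.
2. Observable constraints: the curve avoids every integer x-axis point in the box.
3. The integer polynomial consistent with all of this is the stated p.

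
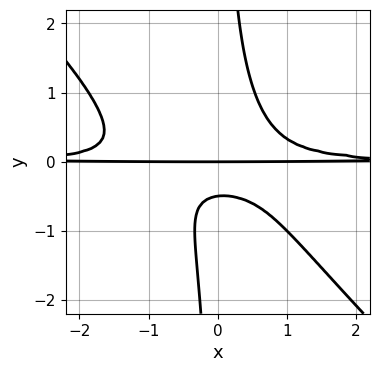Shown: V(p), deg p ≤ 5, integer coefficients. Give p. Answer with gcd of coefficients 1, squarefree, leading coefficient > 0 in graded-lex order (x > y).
(a) deg p = 4.
(b) Reading off the gridlines: every point of the x-axis in the box is on the curve; one y-axis crossing is at y = 0.
(c) Together with the visible shape, these determine p as stated.

3*x^2*y^2 + 3*x*y^3 + x*y^2 - 2*y^2 - y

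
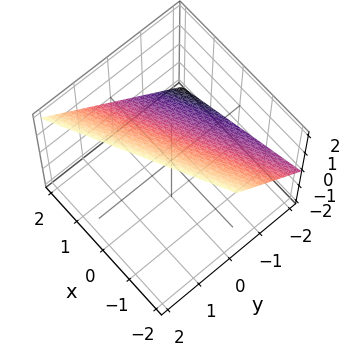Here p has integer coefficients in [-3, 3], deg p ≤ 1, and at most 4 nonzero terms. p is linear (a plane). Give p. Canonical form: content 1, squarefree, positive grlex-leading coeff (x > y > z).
x - 2*y + 2*z - 2

(a) Degree: every cross-section is a straight line — this is a plane, so deg p = 1.
(b) From the visible intercepts: one x-axis crossing is at x = 2; one z-axis crossing is at z = 1; it meets the y-axis at y = -1 (among the integer gridlines).
(c) Solving for integer coefficients yields p as stated.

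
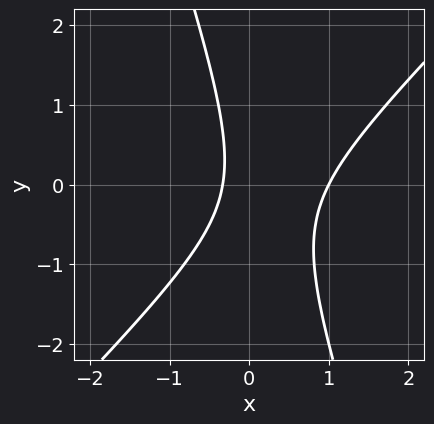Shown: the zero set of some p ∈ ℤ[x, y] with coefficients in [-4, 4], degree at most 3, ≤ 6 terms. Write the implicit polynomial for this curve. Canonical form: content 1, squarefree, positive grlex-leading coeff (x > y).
1. deg p = 2. No degree-1 curve has this shape.
2. Against the integer gridlines: one x-axis crossing is at x = 1; the curve avoids every integer y-axis point in the box.
3. Matching integer coefficients to the picture gives p.

3*x^2 - 2*x*y - y^2 - 2*x - 1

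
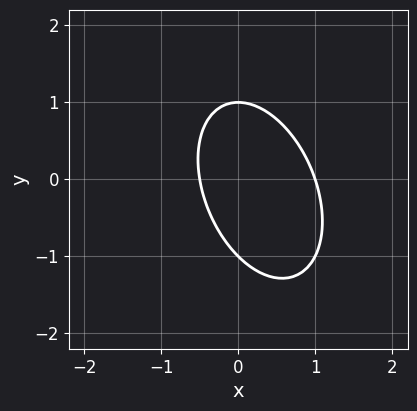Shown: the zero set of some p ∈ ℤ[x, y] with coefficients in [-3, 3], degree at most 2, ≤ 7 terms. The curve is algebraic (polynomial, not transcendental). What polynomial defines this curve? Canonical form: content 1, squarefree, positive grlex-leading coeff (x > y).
First, deg p = 2.
Next, from the visible intercepts: among the integer gridlines, it crosses the y-axis at y ∈ {-1, 1}; it meets the x-axis at x = 1 (among the integer gridlines).
Finally, matching integer coefficients to the picture gives p.

2*x^2 + x*y + y^2 - x - 1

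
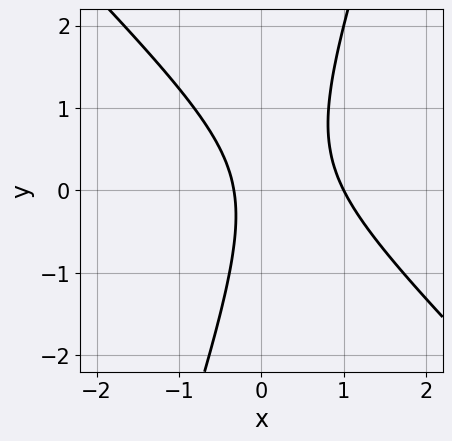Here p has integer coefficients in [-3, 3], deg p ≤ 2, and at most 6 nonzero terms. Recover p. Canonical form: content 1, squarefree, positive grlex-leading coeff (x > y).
The degree is 2 — no degree-1 curve has this shape.
Checking where it meets the axes: it misses every integer gridline on the y-axis; it crosses the x-axis at the gridline x = 1.
Assembling these constraints gives the stated polynomial.

3*x^2 + 2*x*y - y^2 - 2*x - 1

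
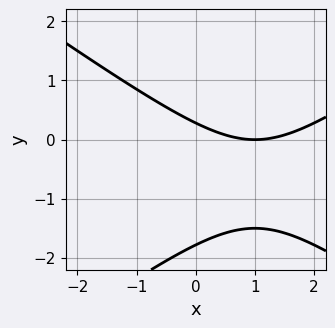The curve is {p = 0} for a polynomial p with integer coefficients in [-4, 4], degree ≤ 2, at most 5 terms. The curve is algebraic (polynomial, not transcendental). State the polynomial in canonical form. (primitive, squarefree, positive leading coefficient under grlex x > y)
(a) The degree is 2 — the shape is more complex than any degree-1 curve.
(b) From the visible intercepts: one x-axis crossing is at x = 1.
(c) Matching integer coefficients to the picture gives p.

x^2 - 2*y^2 - 2*x - 3*y + 1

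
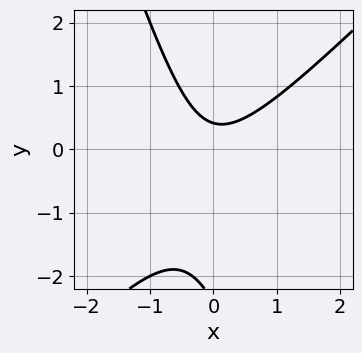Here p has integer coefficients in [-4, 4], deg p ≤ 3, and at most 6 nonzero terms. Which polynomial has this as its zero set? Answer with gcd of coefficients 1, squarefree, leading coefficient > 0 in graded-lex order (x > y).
3*x^2 - 2*x*y - y^2 - 2*y + 1

Degree: a generic line meets the curve in up to 2 points, so deg p = 2.
From the visible intercepts: the curve avoids every integer x-axis point in the box.
Putting this together gives p.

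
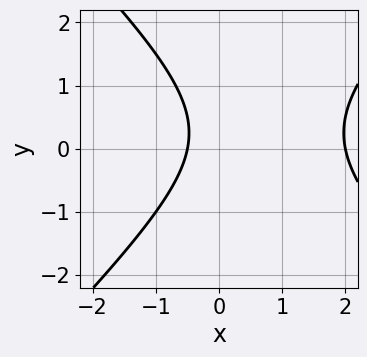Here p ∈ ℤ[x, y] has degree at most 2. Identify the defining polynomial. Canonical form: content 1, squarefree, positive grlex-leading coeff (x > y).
1. Degree: a generic line meets the curve in up to 2 points, so deg p = 2.
2. From the visible intercepts: it misses every integer gridline on the y-axis; one x-axis crossing is at x = 2.
3. The integer polynomial consistent with all of this is the stated p.

2*x^2 - 2*y^2 - 3*x + y - 2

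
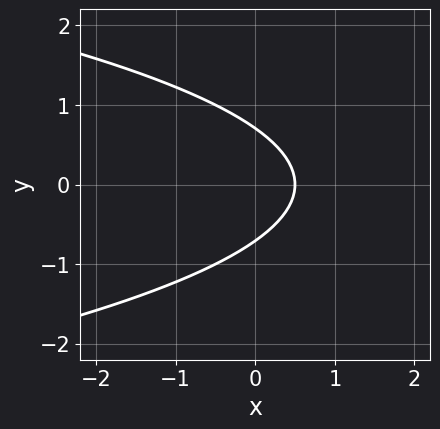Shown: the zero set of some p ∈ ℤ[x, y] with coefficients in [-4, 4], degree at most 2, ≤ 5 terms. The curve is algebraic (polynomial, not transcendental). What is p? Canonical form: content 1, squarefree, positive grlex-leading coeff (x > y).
2*y^2 + 2*x - 1

deg p = 2. No degree-1 curve has this shape.
Symmetries: it's symmetric under y → −y, forcing even powers of y.
Fitting integer coefficients to these (and the overall shape) gives p.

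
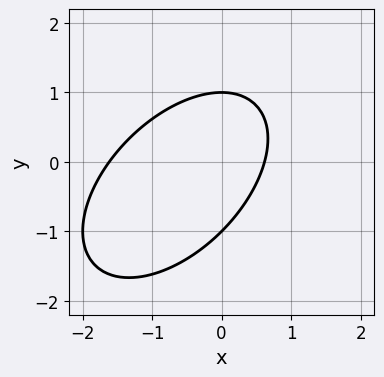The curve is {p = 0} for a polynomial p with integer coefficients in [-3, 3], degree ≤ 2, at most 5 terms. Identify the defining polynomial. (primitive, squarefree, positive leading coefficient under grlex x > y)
x^2 - x*y + y^2 + x - 1

(a) The degree is 2 — the shape is more complex than any degree-1 curve.
(b) Reading off the gridlines: among the integer gridlines, it crosses the y-axis at y ∈ {-1, 1}.
(c) Putting this together gives p.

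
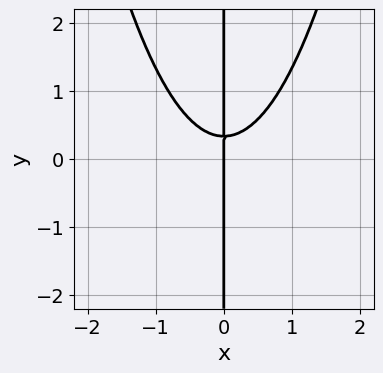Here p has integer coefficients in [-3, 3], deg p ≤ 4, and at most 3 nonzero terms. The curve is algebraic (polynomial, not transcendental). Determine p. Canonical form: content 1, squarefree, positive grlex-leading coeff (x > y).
3*x^3 - 3*x*y + x

1. deg p = 3.
2. From the axis intercepts and sections: it meets the x-axis at x = 0 (among the integer gridlines); the visible y-axis segment lies entirely on the curve.
3. Assembling these constraints gives the stated polynomial.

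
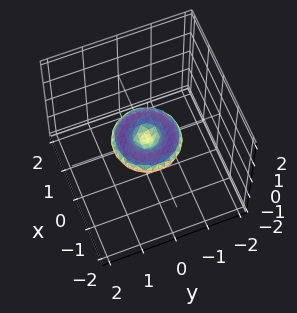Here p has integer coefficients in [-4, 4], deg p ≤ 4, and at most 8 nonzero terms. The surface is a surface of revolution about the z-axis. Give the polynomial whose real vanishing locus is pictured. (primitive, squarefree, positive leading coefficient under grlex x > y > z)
1. The degree is 4 — no degree-3 surface has this shape.
2. Symmetry: every cross-section ⟂ z is a circle, so x, y appear only via x² + y².
3. Checking where it meets the axes: a circular section at z = 0 has radius exactly 1; the x-axis gridline crossings are at x ∈ {-1, 0, 1}.
4. Fitting integer coefficients to these (and the overall shape) gives p. Check: (0, 1, 0) on the y-axis lies on the surface, and p(0, 1, 0) = 0. ✓

x^4 + 2*x^2*y^2 + y^4 - x^2 - y^2 + 3*z^2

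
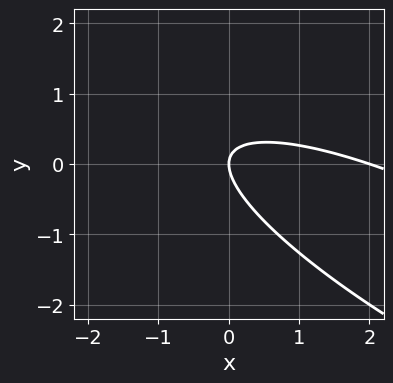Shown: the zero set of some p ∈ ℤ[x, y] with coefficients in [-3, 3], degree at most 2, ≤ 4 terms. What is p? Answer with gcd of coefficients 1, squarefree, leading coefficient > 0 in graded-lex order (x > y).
x^2 + 3*x*y + 3*y^2 - 2*x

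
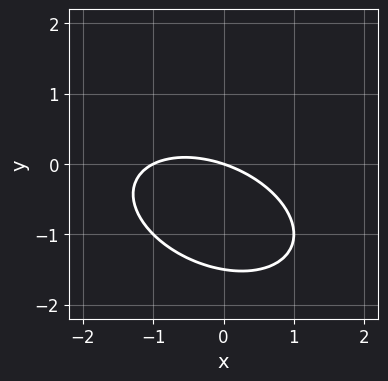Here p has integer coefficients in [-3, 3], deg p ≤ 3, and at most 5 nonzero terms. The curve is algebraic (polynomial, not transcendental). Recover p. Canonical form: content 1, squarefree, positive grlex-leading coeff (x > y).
x^2 + x*y + 2*y^2 + x + 3*y

1. deg p = 2.
2. Observable constraints: the x-axis gridline crossings are at x ∈ {-1, 0}; it meets the y-axis at y = 0 (among the integer gridlines).
3. These observations pin down the coefficients.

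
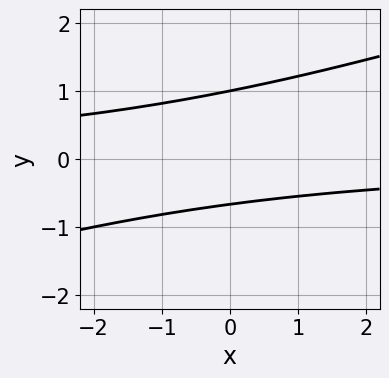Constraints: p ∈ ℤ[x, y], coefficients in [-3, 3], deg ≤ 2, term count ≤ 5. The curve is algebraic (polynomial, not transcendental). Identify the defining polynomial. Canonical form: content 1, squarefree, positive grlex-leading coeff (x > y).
(a) deg p = 2. No degree-1 curve has this shape.
(b) From the visible intercepts: it misses every integer gridline on the x-axis; it meets the y-axis at y = 1 (among the integer gridlines).
(c) These observations pin down the coefficients.

x*y - 3*y^2 + y + 2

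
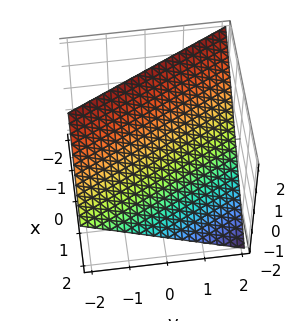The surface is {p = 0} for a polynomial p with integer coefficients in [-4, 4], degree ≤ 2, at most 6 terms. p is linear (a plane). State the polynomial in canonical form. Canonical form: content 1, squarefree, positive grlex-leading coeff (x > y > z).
2*x + y + 2*z - 2

Degree: the surface is flat (a plane), so deg p = 1.
Observable constraints: it meets the z-axis at z = 1 (among the integer gridlines); one y-axis crossing is at y = 2.
Fitting integer coefficients to these (and the overall shape) gives p. Check: (1, 0, 0) on the x-axis lies on the surface, and p(1, 0, 0) = 0. ✓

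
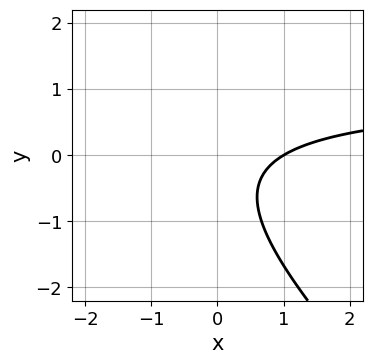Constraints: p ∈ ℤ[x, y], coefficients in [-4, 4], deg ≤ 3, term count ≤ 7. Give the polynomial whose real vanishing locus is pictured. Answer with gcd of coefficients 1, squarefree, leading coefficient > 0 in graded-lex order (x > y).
3*x*y + 3*y^2 - 3*x + 2*y + 3

1. The degree is 2 — no degree-1 curve has this shape.
2. From the visible intercepts: the curve avoids every integer y-axis point in the box; it meets the x-axis at x = 1 (among the integer gridlines).
3. Putting this together gives p.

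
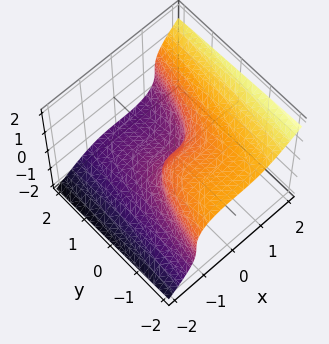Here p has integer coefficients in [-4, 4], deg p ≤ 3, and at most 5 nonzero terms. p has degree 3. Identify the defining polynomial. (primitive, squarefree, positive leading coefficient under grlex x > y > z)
(a) The degree is 3 — the shape is more complex than any degree-2 surface.
(b) Reading off the gridlines: it crosses the z-axis at the gridline z = 0; it crosses the y-axis at the gridline y = 0.
(c) Assembling these constraints gives the stated polynomial.

2*x^3 - 3*z^3 - 2*y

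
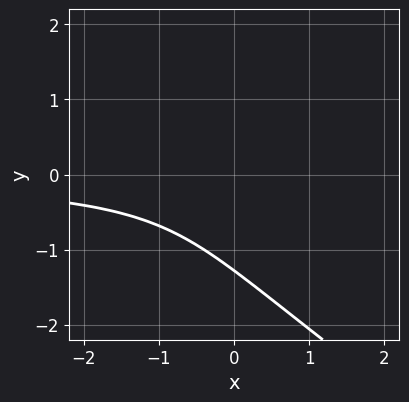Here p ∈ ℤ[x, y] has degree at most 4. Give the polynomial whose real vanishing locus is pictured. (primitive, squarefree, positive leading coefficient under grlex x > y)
(a) The degree is 3 — a generic line meets the curve in up to 3 points.
(b) From the visible intercepts: it misses every integer gridline on the x-axis.
(c) These observations pin down the coefficients.

2*x*y^2 + 3*y^3 - 3*x*y + 2*y^2 + 3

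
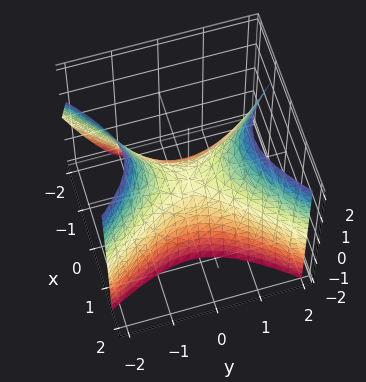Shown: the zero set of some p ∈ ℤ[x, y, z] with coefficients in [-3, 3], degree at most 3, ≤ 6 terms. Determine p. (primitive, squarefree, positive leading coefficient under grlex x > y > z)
3*x^2 - x*y - x*z - 2*y^2 + 2*z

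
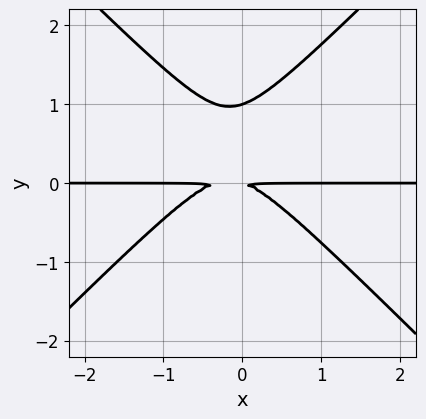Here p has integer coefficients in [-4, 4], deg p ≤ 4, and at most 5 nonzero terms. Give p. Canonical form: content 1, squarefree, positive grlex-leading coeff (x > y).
First, the degree is 3 — no degree-2 curve has this shape.
Next, against the integer gridlines: it meets the y-axis at y = 1 (among the integer gridlines); the visible x-axis segment lies entirely on the curve.
Finally, the integer polynomial consistent with all of this is the stated p.

3*x^2*y - 3*y^3 + x*y + 3*y^2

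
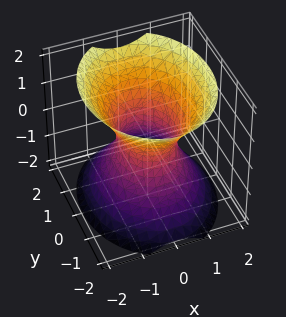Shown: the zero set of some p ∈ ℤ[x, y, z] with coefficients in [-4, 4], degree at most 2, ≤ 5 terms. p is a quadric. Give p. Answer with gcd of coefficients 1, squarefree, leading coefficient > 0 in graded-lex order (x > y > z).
3*x^2 + 2*y^2 - 2*z^2 - 2

1. The degree is 2 — an hourglass — one-sheet hyperboloid; a quadric.
2. Symmetries: it's symmetric under y → −y, forcing even powers of y; it's symmetric under z → −z, forcing even powers of z; mirror symmetry x ↦ −x ⇒ only even powers of x.
3. Checking where it meets the axes: the surface avoids every integer z-axis point in the box; the y-axis gridline crossings are at y ∈ {-1, 1}.
4. Assembling these constraints gives the stated polynomial.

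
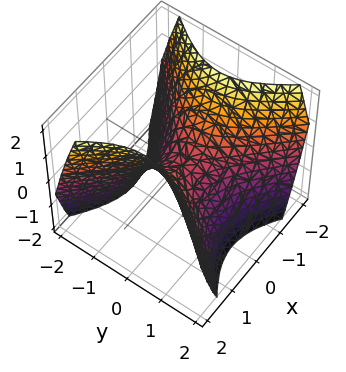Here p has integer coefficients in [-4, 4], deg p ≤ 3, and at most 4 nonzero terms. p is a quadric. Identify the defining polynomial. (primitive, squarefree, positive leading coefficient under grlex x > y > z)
The degree is 2 — a saddle surface; a quadric.
Symmetries: the y ↦ −y reflection is a symmetry, so y appears only in even powers; mirror symmetry x ↦ −x ⇒ only even powers of x.
From the axis intercepts and sections: it meets the y-axis at y = 0 (among the integer gridlines); it meets the x-axis at x = 0 (among the integer gridlines).
Fitting integer coefficients to these (and the overall shape) gives p.

x^2 - y^2 - z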